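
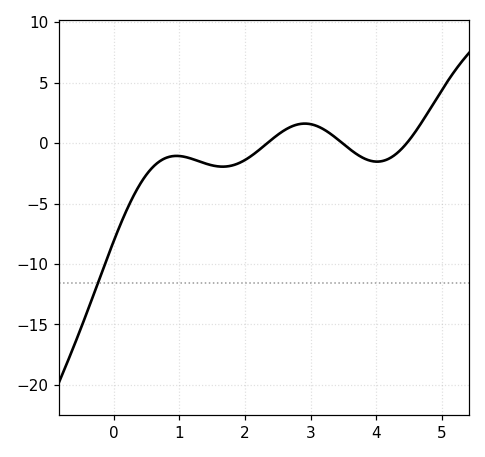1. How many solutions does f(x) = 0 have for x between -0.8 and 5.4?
3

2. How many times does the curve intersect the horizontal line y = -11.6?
1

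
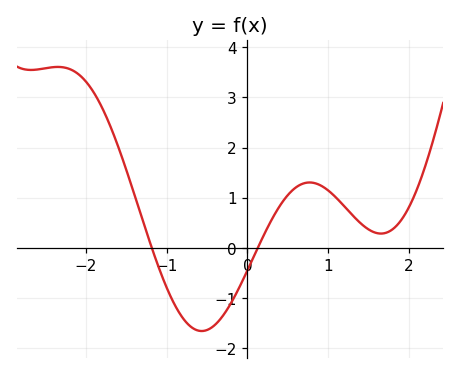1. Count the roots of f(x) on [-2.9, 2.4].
2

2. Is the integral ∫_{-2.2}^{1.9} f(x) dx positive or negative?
positive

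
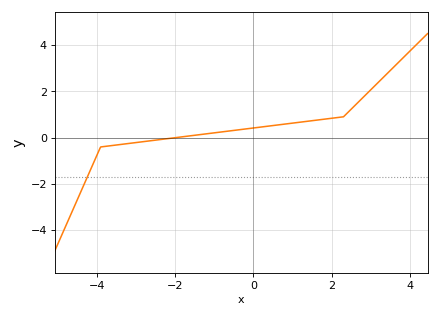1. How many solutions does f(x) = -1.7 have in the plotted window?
1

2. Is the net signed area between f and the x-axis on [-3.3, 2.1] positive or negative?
positive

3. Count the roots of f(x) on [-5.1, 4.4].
1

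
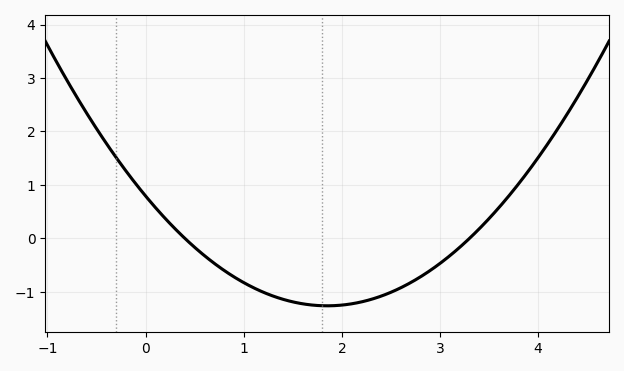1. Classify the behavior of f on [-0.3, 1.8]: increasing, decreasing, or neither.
decreasing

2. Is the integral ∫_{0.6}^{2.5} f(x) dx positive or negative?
negative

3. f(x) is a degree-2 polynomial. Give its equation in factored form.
y = 0.6(x - 0.4)(x - 3.3)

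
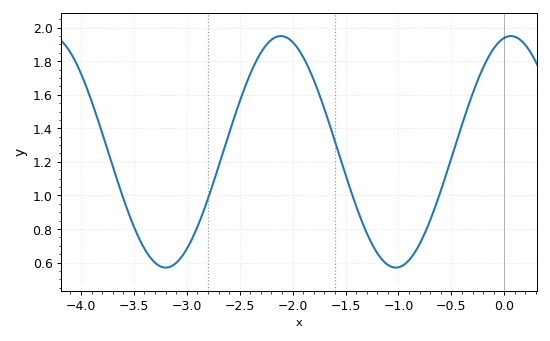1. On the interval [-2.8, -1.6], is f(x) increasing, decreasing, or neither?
neither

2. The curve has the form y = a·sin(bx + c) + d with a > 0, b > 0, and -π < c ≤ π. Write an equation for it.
y = 0.69sin(2.89x + 1.39) + 1.26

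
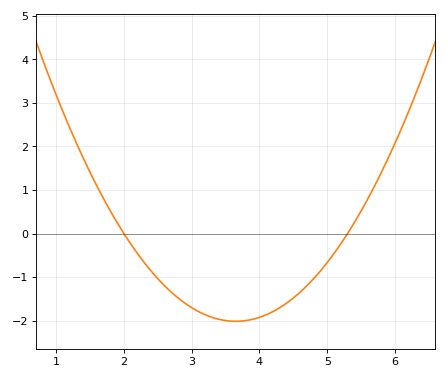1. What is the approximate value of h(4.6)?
-1.3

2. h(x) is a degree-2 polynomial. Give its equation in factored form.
y = 0.74(x - 2)(x - 5.3)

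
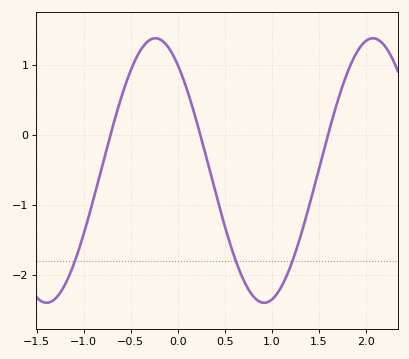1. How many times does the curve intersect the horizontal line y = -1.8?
3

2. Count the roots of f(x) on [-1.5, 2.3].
3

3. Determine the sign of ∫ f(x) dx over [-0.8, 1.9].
negative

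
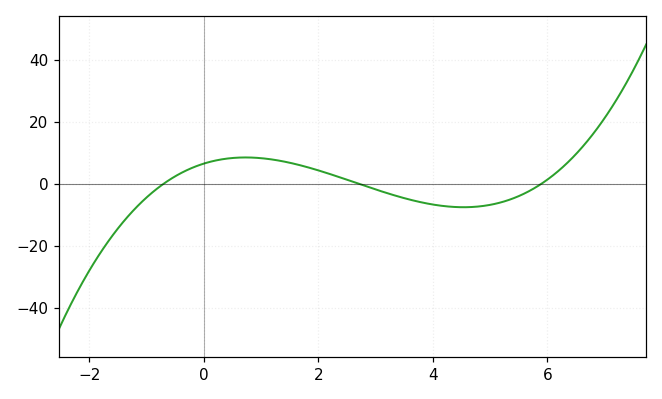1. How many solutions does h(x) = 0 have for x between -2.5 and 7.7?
3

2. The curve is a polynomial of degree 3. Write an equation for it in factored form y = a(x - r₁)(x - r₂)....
y = 0.58(x + 0.7)(x - 2.7)(x - 5.9)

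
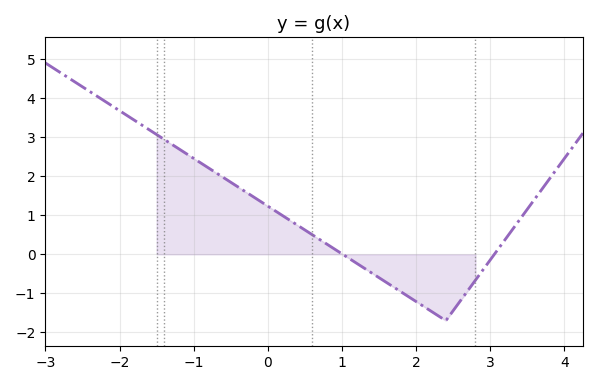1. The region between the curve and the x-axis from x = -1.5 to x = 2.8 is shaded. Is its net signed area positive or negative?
positive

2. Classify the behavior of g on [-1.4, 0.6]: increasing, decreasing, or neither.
decreasing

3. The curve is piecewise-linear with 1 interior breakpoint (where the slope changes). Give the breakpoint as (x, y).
(2.4, -1.7)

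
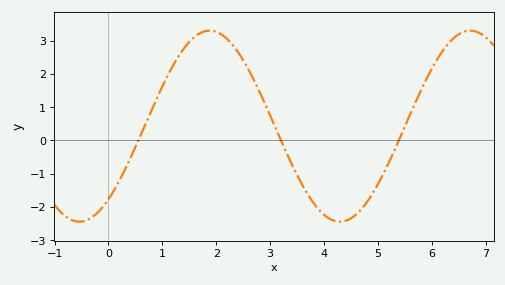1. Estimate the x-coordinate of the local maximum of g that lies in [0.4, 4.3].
1.8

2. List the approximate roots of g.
0.6, 3.2, 5.4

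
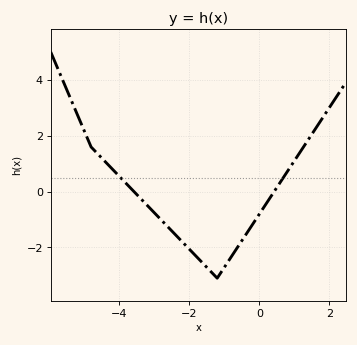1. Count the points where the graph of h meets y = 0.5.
2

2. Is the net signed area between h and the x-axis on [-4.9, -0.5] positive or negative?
negative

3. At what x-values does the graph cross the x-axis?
-3.57, 0.424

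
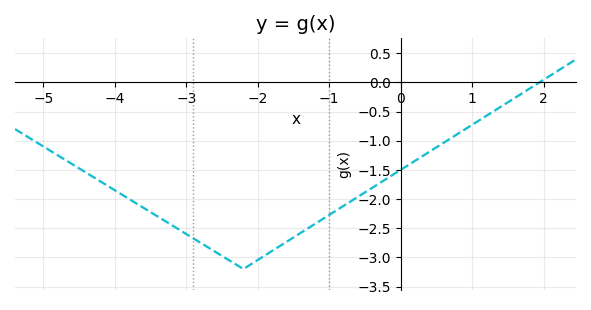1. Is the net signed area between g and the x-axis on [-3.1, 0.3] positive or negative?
negative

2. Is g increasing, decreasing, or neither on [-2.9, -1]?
neither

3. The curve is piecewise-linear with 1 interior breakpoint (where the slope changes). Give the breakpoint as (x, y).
(-2.2, -3.2)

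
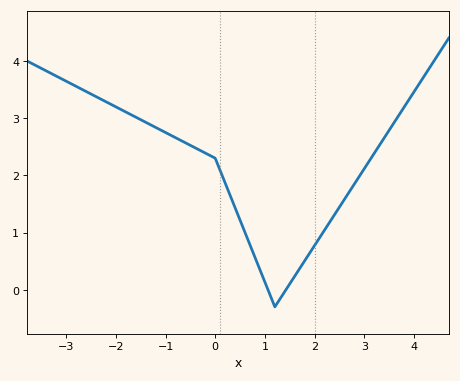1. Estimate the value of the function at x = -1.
2.75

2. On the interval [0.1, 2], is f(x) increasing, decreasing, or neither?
neither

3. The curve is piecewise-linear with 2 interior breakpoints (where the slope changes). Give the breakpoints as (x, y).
(0, 2.3); (1.2, -0.3)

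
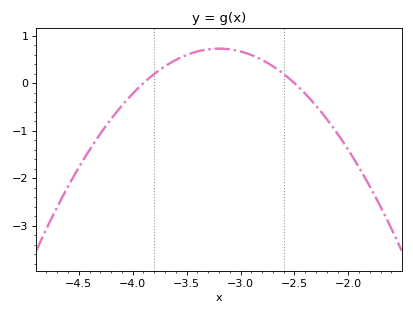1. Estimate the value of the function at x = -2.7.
0.355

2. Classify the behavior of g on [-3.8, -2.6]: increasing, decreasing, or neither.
neither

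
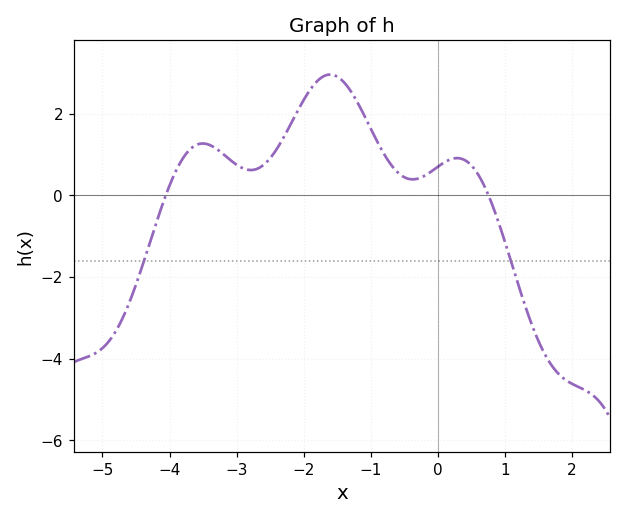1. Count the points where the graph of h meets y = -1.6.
2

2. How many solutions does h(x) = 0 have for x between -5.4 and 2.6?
2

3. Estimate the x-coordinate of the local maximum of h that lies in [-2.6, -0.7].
-1.61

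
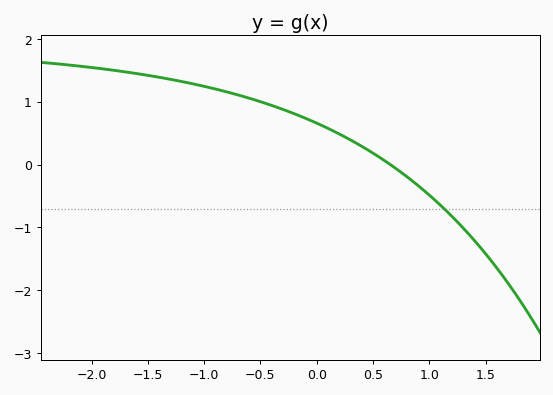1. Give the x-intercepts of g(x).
0.654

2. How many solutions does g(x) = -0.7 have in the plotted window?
1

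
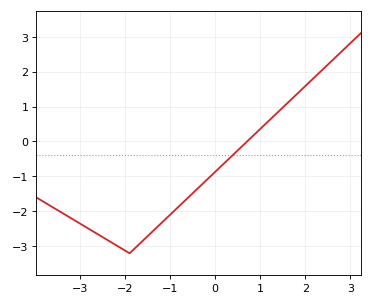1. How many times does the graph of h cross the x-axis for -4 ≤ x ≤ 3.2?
1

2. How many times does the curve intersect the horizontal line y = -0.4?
1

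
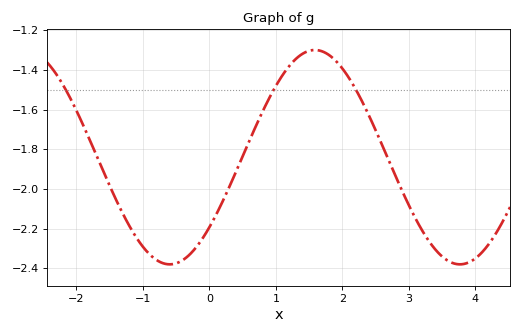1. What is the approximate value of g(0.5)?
-1.84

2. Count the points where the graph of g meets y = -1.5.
3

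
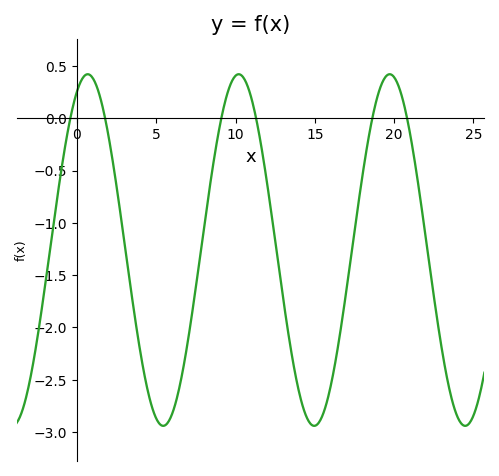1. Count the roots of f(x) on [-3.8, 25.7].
6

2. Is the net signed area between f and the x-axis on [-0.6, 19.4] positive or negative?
negative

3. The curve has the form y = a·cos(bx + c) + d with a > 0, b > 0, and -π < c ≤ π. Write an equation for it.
y = 1.68cos(0.66x - 0.45) - 1.26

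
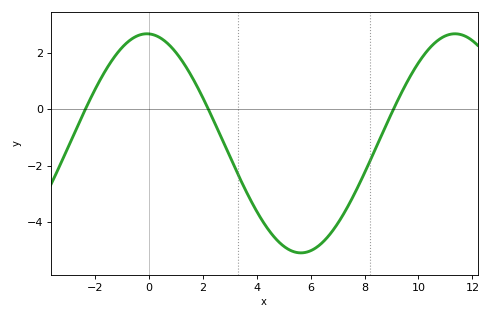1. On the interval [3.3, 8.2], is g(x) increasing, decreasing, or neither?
neither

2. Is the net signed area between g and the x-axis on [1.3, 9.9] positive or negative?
negative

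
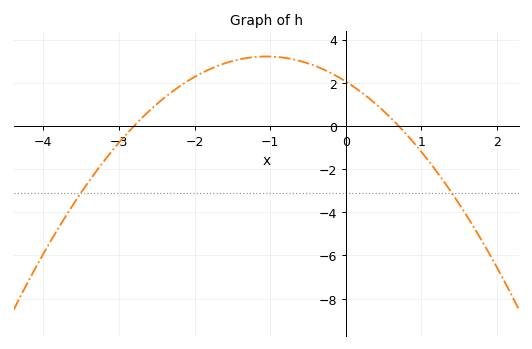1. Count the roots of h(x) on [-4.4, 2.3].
2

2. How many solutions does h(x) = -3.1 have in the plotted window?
2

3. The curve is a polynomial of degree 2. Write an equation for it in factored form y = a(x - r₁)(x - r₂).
y = -1.05(x + 2.8)(x - 0.7)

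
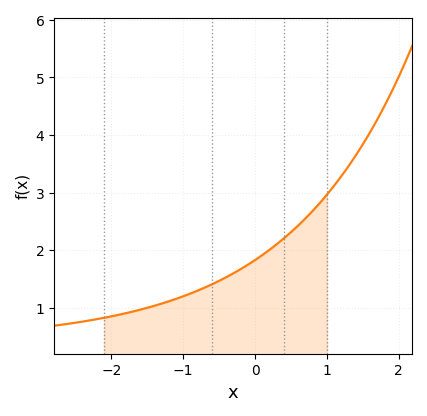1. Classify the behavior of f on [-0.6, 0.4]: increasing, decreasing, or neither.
increasing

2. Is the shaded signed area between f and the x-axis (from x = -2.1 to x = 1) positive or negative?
positive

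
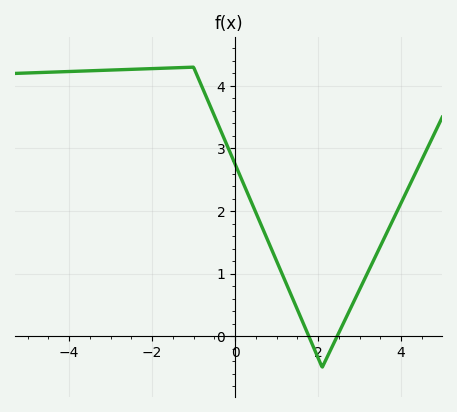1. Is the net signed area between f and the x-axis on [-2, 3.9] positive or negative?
positive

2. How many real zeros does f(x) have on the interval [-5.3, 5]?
2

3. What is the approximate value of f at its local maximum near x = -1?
4.3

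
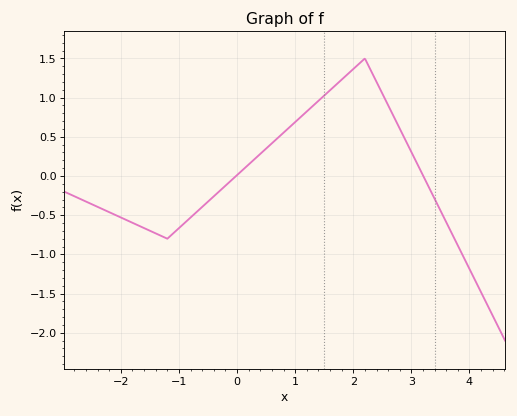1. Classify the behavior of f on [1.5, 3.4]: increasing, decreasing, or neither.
neither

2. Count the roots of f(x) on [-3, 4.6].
2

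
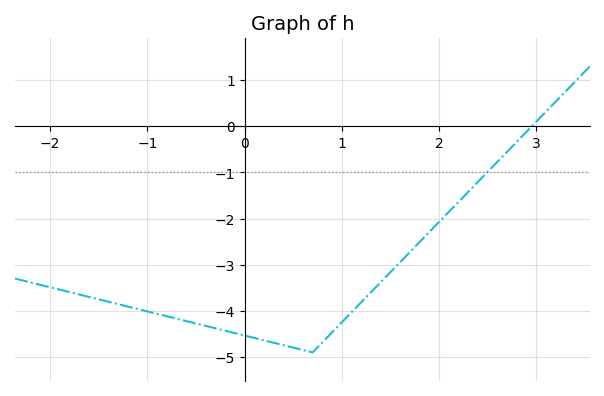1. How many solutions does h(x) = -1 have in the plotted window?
1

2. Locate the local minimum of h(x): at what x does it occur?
0.699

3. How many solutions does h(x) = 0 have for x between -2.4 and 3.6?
1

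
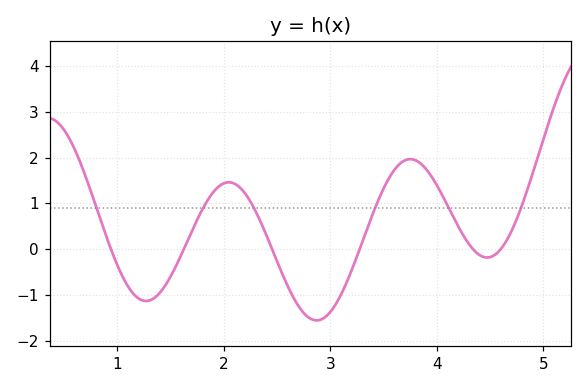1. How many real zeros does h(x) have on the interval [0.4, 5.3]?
6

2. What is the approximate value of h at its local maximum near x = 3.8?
1.96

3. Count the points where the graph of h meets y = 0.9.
6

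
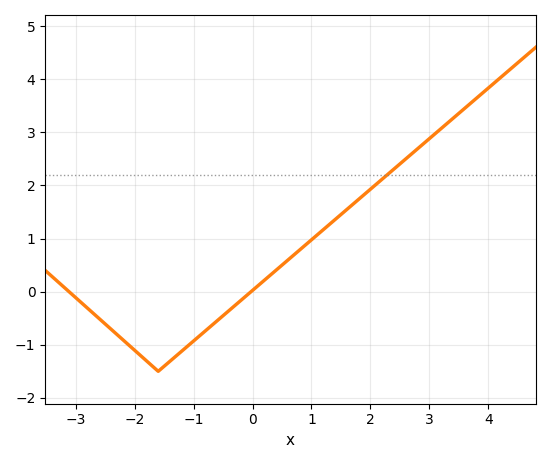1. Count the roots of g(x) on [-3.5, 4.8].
2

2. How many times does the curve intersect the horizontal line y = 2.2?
1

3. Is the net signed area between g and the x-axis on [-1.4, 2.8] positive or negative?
positive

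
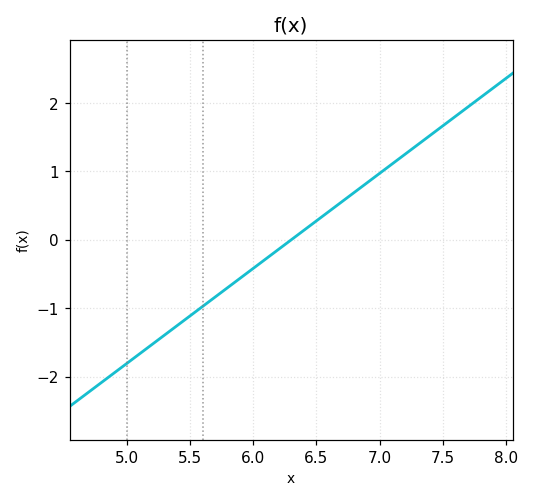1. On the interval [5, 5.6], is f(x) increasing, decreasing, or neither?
increasing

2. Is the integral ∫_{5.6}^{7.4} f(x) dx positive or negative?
positive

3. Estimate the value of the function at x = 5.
-1.81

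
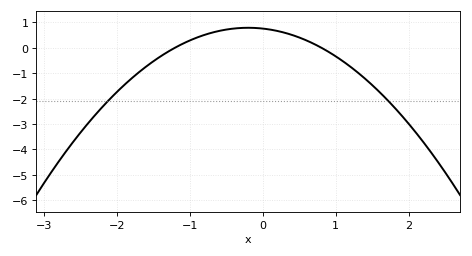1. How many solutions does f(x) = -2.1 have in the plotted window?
2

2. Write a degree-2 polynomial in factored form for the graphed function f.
y = -0.78(x + 1.2)(x - 0.8)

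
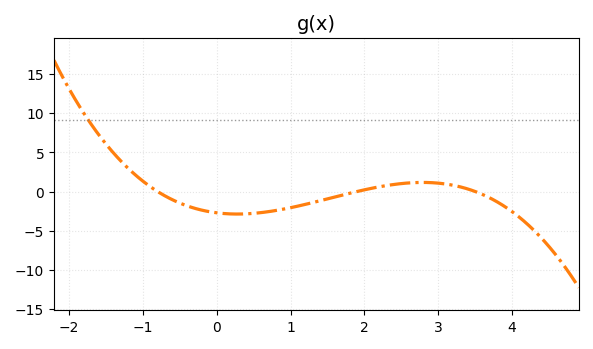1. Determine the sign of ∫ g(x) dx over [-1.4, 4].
negative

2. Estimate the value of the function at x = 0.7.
-2.57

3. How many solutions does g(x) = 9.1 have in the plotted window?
1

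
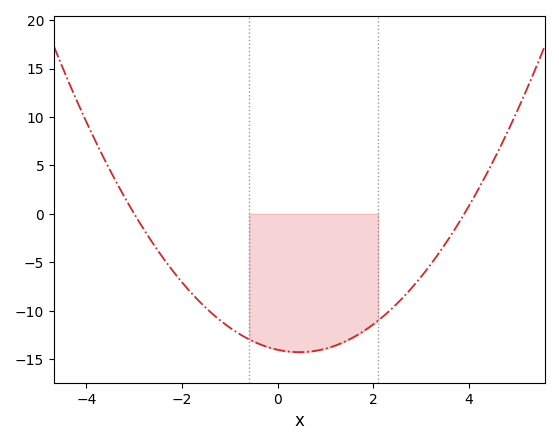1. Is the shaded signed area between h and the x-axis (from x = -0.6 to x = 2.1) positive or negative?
negative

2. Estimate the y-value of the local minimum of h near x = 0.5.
-14.5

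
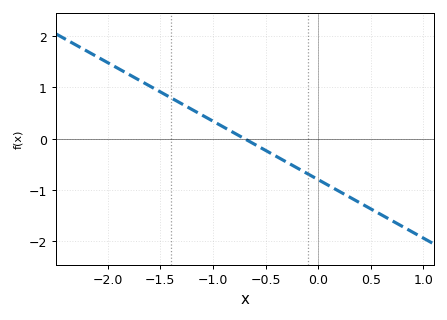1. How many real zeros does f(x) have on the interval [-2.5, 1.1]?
1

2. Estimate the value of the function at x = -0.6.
-0.114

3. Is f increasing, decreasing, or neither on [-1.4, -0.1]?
decreasing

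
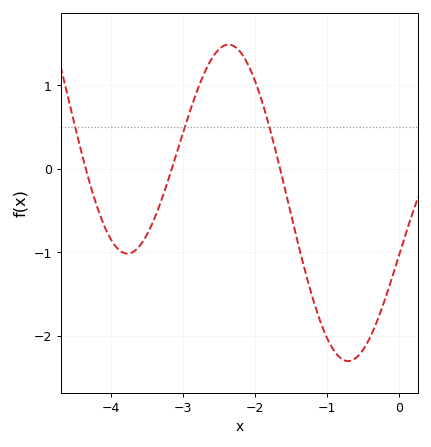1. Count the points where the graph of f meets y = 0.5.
3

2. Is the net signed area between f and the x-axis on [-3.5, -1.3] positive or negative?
positive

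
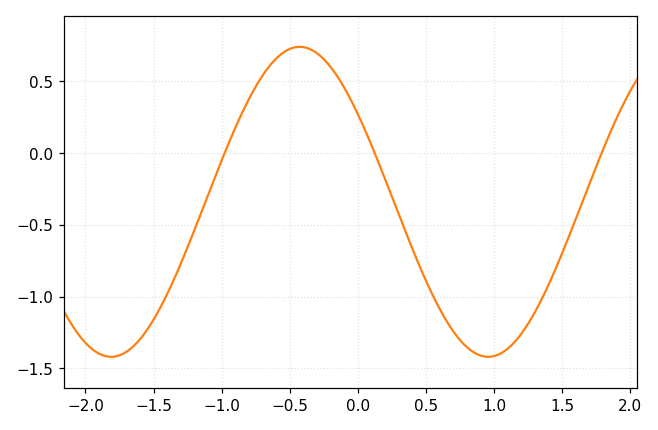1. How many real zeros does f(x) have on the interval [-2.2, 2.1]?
3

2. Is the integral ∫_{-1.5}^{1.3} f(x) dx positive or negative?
negative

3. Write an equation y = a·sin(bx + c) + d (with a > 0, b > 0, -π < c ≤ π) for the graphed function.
y = 1.08sin(2.3x + 2.5) - 0.34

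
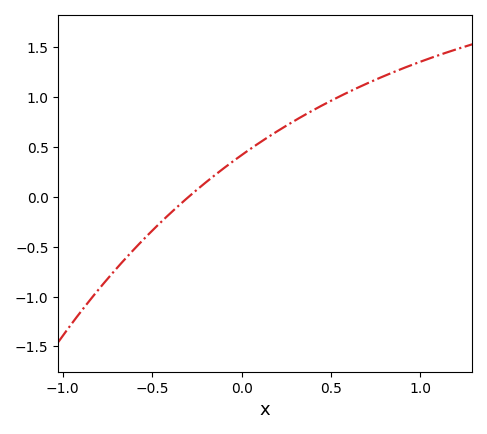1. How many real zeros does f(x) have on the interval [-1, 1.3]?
1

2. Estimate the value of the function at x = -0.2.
0.146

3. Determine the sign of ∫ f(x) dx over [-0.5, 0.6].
positive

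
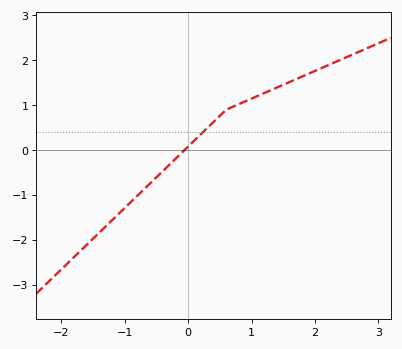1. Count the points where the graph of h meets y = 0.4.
1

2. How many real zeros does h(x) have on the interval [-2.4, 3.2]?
1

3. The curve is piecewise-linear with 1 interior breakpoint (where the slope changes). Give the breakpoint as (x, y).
(0.6, 0.9)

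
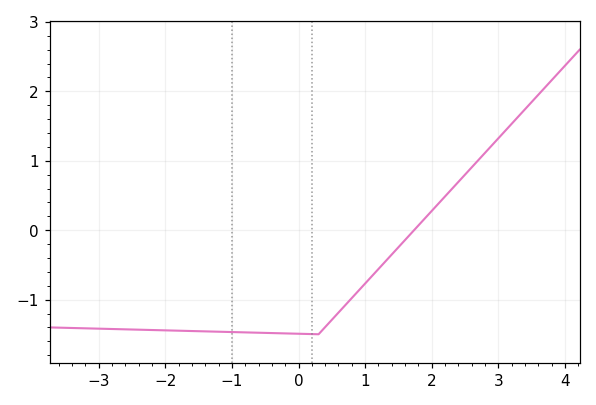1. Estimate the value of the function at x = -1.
-1.47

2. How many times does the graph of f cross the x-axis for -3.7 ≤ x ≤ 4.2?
1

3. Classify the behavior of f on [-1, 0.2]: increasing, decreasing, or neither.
decreasing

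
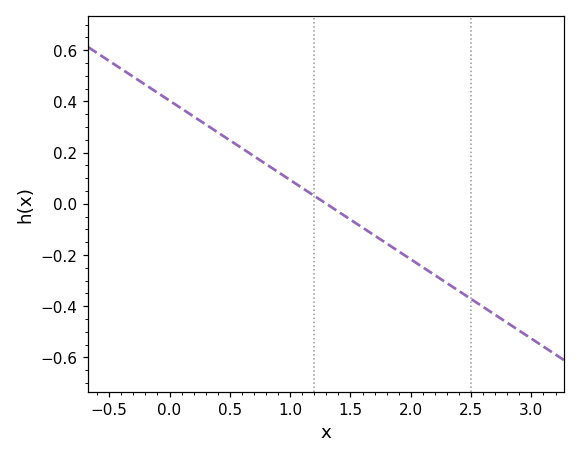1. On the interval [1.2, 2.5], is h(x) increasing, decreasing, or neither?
decreasing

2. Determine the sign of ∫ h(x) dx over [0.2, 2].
positive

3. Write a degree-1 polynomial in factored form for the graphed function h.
y = -0.31(x - 1.3)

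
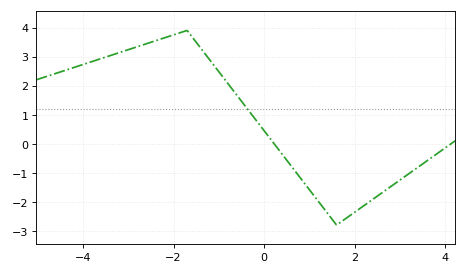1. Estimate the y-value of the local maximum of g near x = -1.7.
3.9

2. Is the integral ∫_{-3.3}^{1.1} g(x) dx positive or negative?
positive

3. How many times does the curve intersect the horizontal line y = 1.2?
1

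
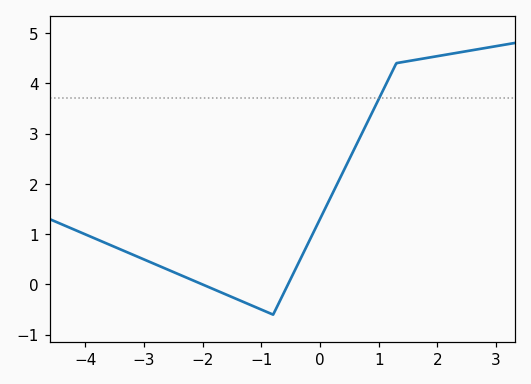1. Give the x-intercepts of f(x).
-2, -0.6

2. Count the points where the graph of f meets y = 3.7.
1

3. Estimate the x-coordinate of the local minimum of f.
-0.8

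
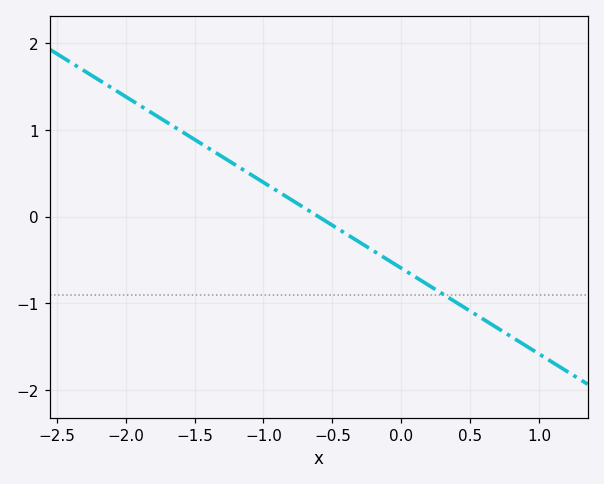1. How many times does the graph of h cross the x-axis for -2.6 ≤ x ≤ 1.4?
1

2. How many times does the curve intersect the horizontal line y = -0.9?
1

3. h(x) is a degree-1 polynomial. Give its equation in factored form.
y = -0.99(x + 0.6)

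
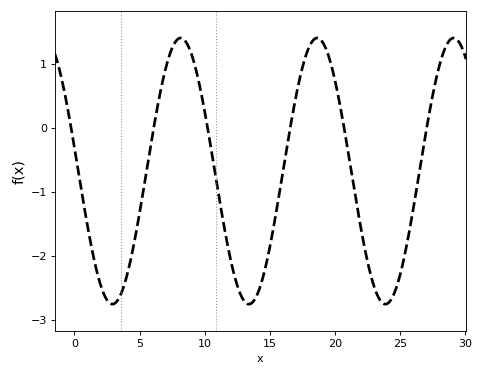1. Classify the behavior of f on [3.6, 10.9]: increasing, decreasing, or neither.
neither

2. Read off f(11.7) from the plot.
-1.8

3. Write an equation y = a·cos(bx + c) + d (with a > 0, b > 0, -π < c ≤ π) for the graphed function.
y = 2.08cos(0.6x + 1.4) - 0.68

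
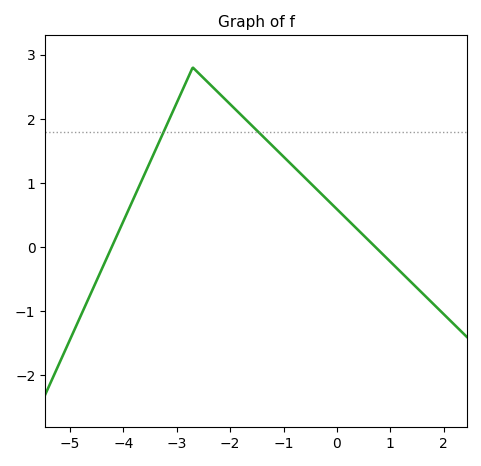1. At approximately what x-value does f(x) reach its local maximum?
-2.7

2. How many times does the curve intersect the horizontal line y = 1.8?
2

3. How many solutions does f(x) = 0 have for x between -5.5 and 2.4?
2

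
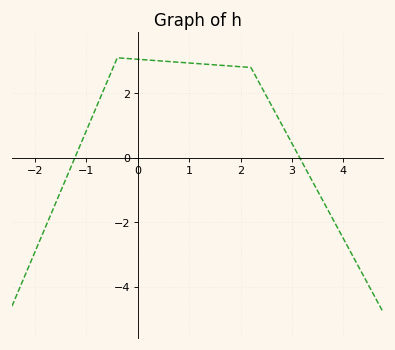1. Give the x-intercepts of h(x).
-1.22, 3.15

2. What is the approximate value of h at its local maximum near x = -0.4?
3.1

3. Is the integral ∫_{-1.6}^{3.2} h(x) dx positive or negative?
positive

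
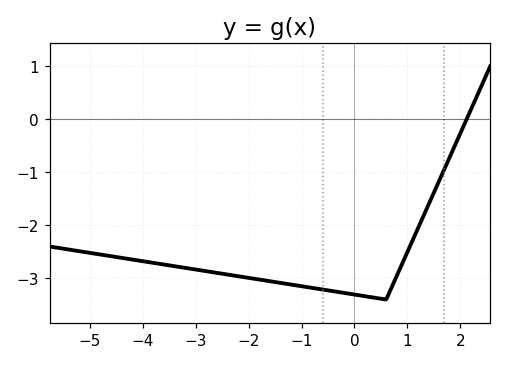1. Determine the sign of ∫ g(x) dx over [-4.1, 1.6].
negative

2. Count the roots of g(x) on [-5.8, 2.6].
1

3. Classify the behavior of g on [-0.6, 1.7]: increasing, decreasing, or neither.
neither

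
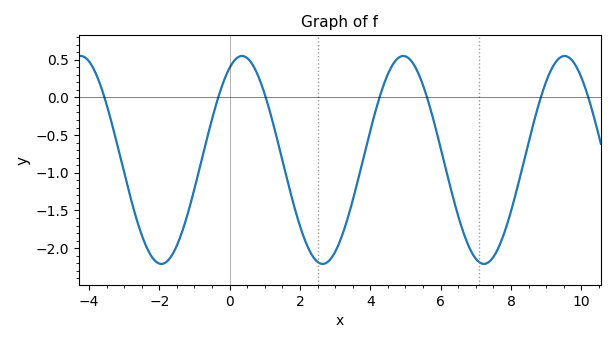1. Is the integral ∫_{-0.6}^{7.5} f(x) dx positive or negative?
negative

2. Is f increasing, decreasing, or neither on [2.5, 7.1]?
neither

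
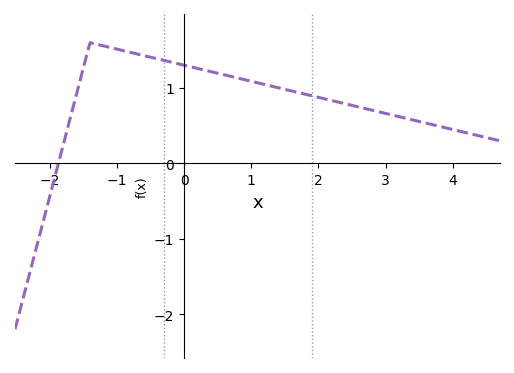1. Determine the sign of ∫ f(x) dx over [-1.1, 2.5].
positive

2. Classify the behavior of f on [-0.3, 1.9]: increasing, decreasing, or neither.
decreasing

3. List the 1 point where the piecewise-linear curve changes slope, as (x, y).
(-1.4, 1.6)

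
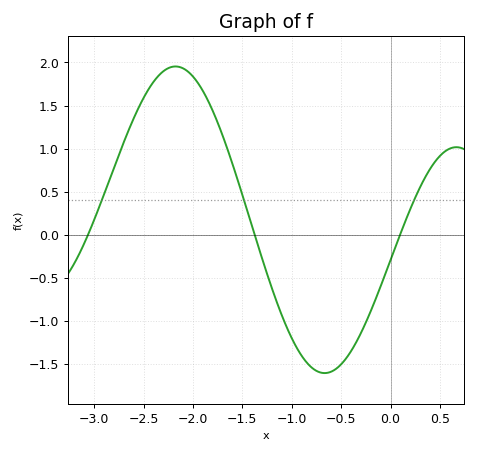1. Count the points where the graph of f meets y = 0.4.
3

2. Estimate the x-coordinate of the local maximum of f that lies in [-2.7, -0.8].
-2.18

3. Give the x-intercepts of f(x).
-3.06, -1.38, 0.098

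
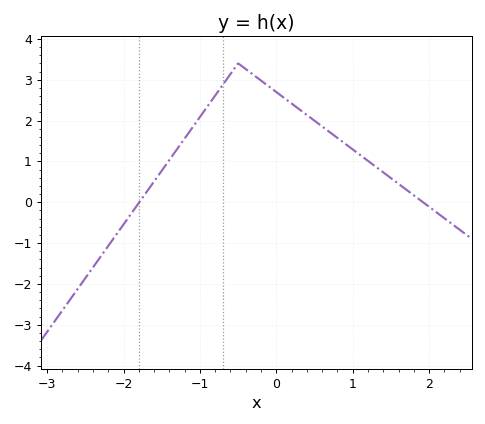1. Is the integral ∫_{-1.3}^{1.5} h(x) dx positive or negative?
positive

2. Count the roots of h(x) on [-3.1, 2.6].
2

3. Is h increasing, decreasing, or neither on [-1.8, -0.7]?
increasing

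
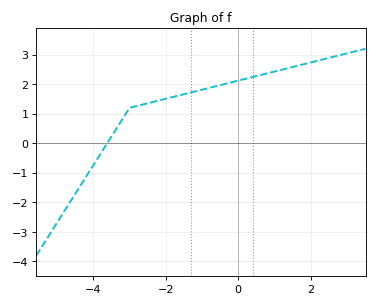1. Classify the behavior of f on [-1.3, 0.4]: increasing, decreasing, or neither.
increasing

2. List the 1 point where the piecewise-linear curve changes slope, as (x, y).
(-3, 1.2)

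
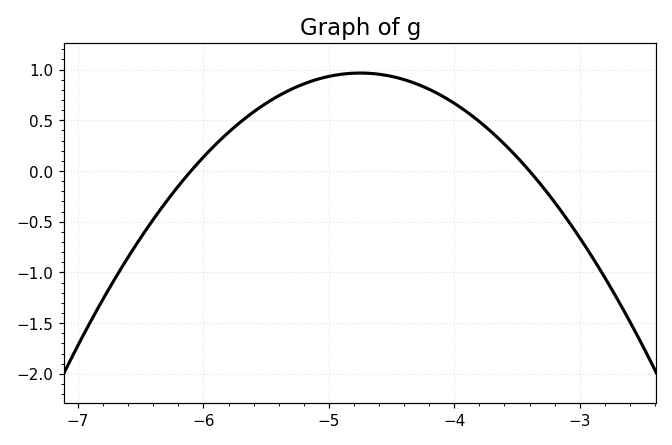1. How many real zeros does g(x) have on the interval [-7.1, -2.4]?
2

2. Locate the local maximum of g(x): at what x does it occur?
-4.8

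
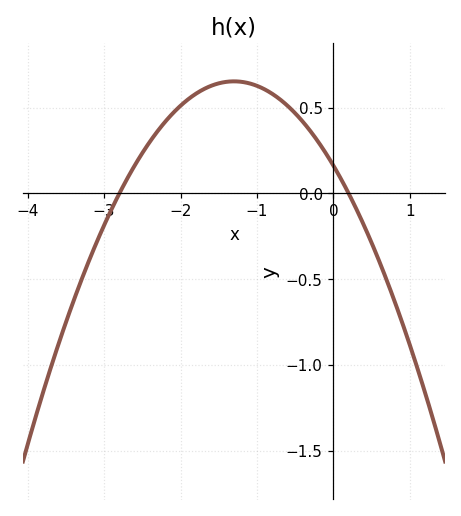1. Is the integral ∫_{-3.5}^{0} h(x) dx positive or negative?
positive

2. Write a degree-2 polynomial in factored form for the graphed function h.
y = -0.29(x + 2.8)(x - 0.2)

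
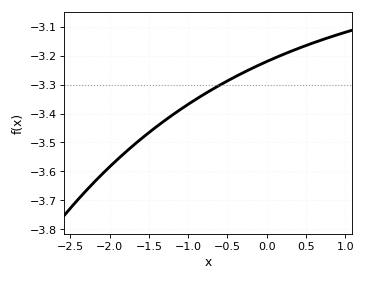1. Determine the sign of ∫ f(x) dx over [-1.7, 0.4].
negative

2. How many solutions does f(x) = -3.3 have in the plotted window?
1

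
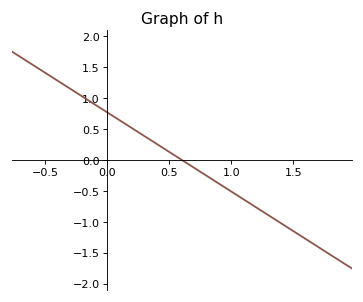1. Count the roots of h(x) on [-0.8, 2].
1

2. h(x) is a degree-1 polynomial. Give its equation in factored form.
y = -1.28(x - 0.6)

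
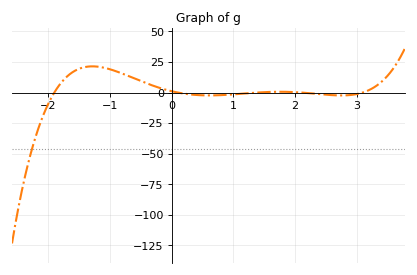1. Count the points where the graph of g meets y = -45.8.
1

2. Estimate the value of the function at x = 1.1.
-2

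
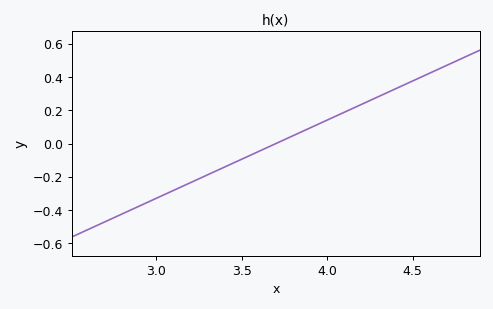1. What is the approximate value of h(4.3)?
0.282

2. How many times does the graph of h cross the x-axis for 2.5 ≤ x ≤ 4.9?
1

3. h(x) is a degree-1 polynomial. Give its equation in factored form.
y = 0.47(x - 3.7)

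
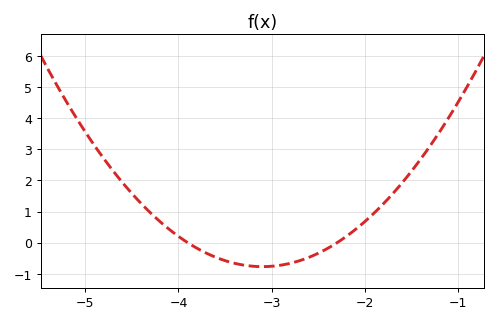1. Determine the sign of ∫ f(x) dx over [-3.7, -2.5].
negative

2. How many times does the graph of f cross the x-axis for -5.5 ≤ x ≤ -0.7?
2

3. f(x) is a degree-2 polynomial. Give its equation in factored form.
y = 1.2(x + 3.9)(x + 2.3)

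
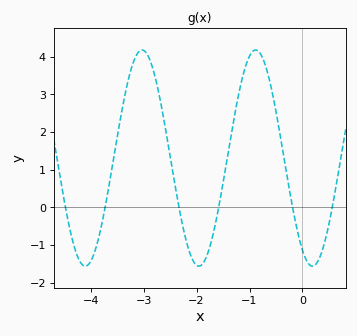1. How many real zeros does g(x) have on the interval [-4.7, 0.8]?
6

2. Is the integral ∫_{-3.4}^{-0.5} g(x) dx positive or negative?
positive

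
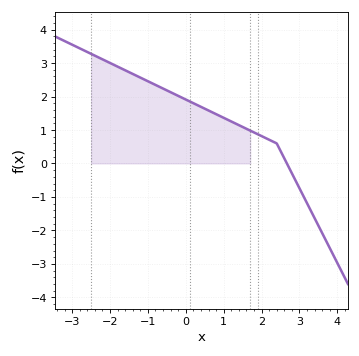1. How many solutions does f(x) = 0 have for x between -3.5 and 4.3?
1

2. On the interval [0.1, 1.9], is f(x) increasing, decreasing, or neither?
decreasing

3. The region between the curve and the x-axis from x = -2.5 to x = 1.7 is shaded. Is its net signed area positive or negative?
positive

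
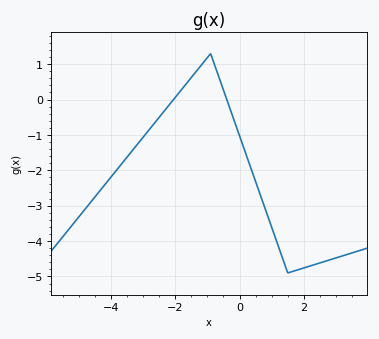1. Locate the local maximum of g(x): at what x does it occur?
-0.902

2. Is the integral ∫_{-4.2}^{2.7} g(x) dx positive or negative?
negative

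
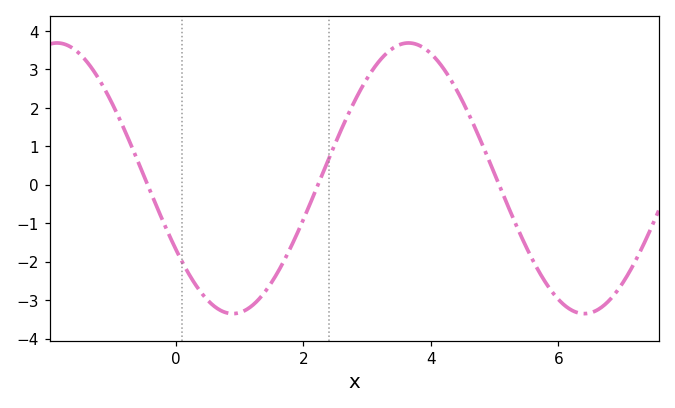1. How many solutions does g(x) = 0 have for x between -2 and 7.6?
3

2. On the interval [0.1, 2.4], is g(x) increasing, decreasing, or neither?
neither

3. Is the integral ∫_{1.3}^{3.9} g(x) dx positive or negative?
positive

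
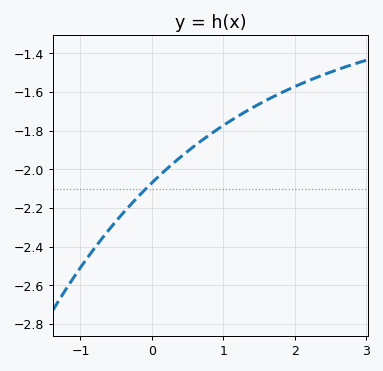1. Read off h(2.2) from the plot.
-1.54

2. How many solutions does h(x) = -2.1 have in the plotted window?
1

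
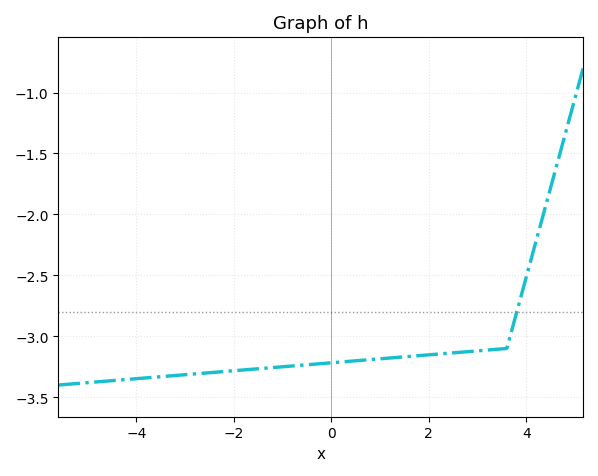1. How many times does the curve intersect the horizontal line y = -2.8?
1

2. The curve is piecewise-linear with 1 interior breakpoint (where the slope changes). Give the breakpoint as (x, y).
(3.6, -3.1)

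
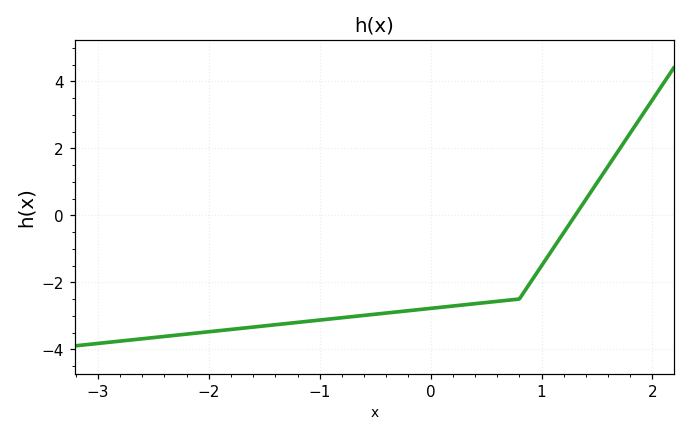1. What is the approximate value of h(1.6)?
1.4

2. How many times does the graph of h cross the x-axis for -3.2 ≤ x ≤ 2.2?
1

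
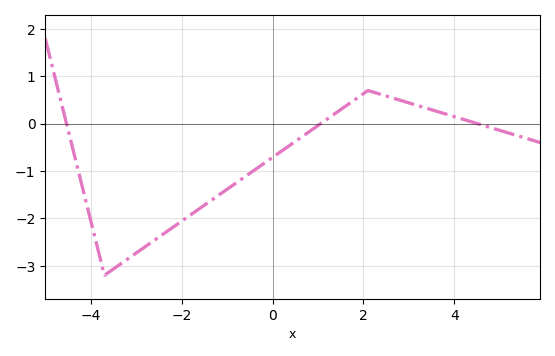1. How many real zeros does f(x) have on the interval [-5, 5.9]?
3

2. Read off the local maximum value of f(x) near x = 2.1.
0.7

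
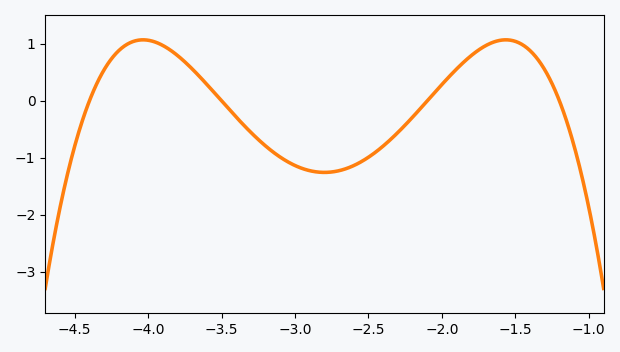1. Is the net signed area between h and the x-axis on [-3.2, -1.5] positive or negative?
negative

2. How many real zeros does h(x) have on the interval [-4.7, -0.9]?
4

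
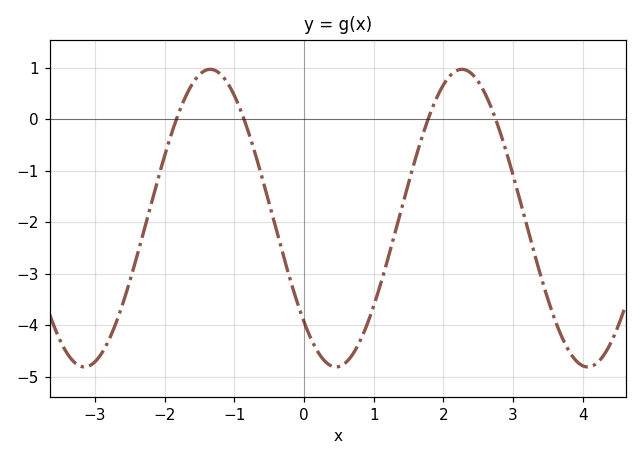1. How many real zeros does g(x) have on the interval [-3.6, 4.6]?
4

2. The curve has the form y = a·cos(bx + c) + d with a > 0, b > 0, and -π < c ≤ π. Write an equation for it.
y = 2.89cos(1.74x + 2.34) - 1.92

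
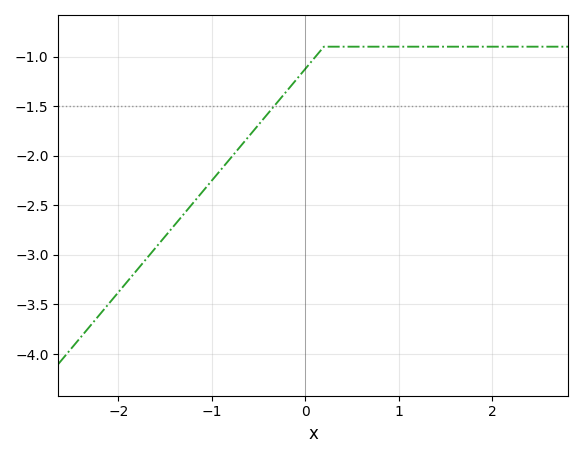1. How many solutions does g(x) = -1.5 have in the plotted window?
1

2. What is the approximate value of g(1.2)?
-0.9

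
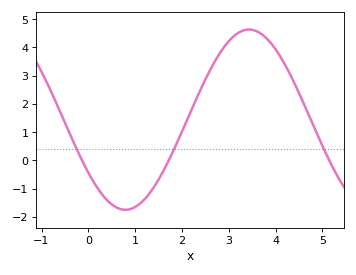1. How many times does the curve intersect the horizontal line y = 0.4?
3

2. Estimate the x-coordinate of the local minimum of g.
0.79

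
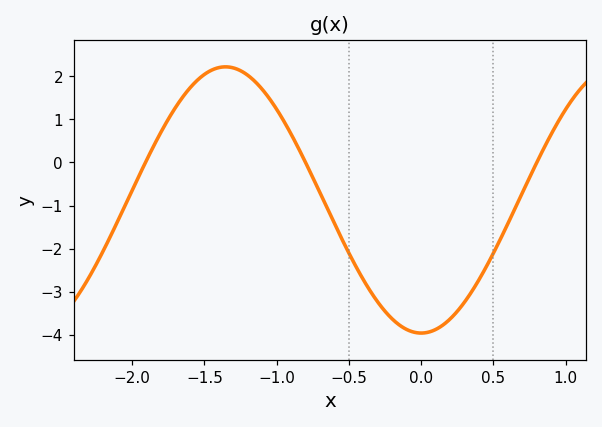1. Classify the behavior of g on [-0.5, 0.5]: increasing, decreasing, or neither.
neither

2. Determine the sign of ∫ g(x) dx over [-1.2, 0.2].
negative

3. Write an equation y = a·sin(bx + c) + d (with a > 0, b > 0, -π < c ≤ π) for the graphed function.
y = 3.09sin(2.3x - 1.6) - 0.87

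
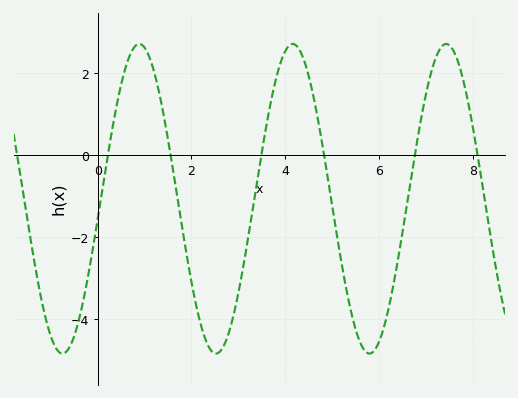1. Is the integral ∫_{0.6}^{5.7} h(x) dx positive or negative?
negative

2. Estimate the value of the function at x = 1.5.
0.4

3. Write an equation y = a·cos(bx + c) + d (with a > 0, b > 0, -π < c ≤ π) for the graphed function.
y = 3.78cos(1.9x - 1.7) - 1.06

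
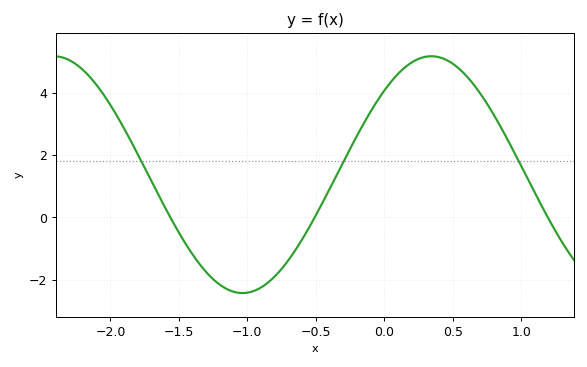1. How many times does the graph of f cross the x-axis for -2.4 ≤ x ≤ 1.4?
3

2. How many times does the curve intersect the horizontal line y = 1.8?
3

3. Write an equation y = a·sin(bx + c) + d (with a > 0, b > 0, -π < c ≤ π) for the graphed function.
y = 3.8sin(2.3x + 0.79) + 1.37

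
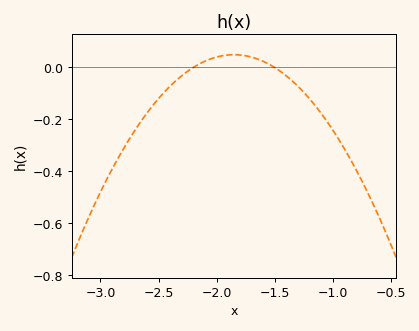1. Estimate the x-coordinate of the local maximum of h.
-1.85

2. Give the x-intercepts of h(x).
-2.2, -1.5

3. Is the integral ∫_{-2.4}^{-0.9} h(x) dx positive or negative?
negative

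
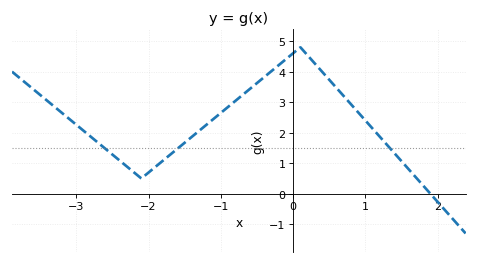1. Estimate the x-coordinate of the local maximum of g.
0.098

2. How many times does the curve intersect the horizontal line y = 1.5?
3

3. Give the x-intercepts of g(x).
1.9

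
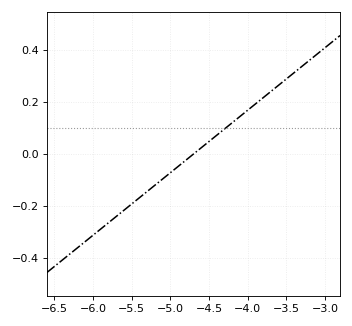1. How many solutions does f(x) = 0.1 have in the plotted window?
1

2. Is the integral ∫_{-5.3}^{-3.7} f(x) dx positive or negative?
positive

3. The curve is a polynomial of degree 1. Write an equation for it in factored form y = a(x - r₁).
y = 0.24(x + 4.7)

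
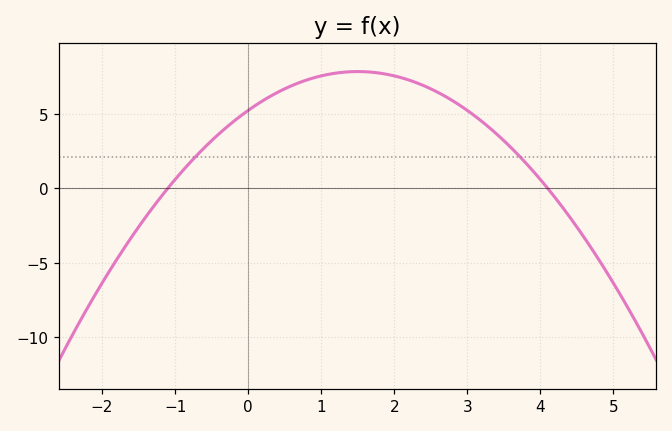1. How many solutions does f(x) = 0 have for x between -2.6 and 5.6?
2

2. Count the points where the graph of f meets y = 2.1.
2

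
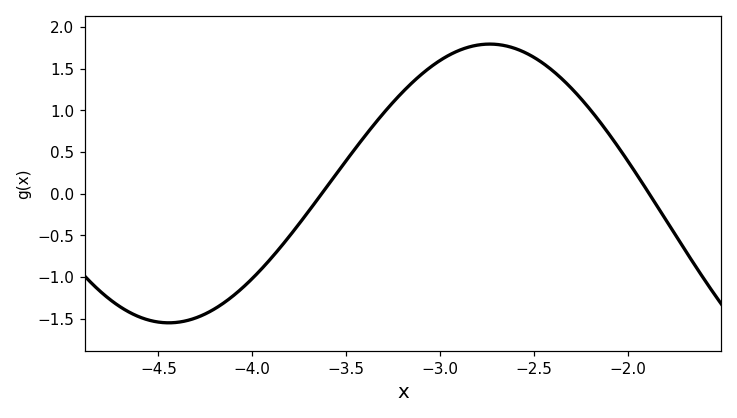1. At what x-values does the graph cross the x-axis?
-3.63, -1.89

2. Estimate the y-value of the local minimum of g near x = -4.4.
-1.55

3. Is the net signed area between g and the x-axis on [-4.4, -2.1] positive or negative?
positive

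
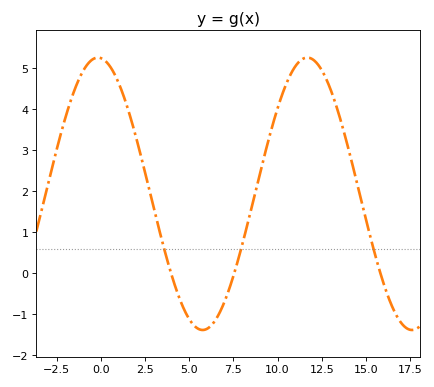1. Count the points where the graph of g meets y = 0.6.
3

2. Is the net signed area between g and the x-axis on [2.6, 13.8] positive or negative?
positive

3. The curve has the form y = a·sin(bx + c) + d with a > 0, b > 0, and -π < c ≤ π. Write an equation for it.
y = 3.32sin(0.53x + 1.7) + 1.94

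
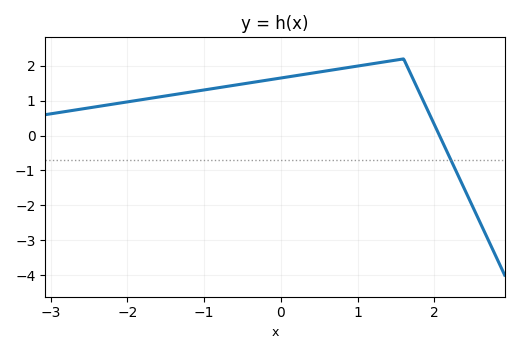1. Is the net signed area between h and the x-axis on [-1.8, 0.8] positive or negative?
positive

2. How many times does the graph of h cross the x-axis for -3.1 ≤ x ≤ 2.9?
1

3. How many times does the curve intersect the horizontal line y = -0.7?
1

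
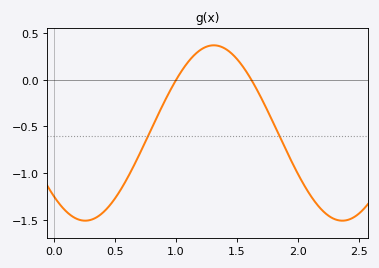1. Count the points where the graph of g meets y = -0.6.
2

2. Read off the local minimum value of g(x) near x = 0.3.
-1.5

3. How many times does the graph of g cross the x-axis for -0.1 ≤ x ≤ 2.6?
2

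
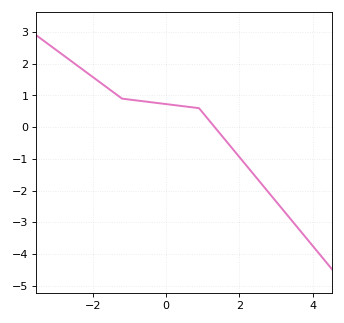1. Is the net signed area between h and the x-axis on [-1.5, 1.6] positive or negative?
positive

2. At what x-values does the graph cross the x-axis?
1.4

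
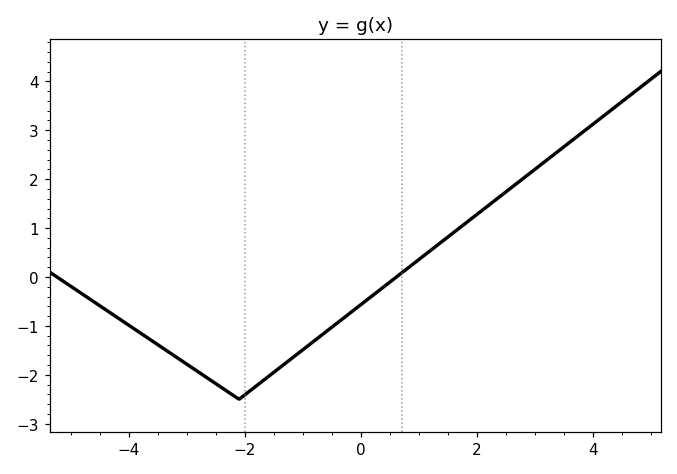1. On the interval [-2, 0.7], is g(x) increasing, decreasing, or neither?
increasing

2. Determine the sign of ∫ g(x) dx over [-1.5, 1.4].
negative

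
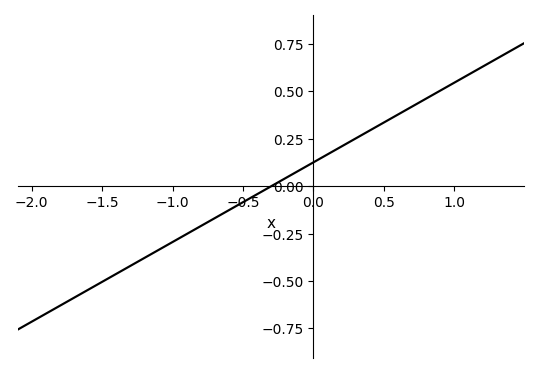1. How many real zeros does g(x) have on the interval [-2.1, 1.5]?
1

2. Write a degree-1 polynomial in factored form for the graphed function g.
y = 0.42(x + 0.3)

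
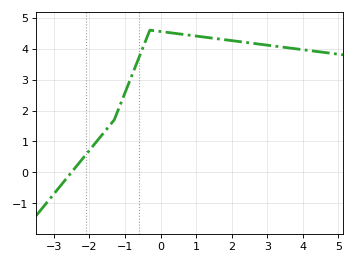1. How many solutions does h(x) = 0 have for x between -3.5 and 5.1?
1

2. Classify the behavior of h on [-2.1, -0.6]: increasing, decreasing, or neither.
increasing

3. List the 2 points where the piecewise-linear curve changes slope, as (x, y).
(-1.3, 1.7); (-0.3, 4.6)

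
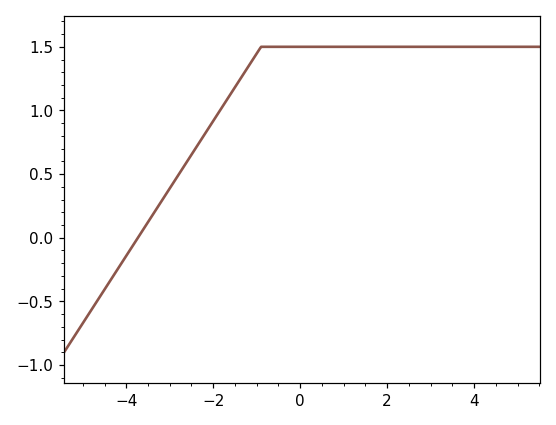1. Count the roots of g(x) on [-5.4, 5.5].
1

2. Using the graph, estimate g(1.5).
1.5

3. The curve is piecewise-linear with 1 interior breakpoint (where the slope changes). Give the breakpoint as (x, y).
(-0.9, 1.5)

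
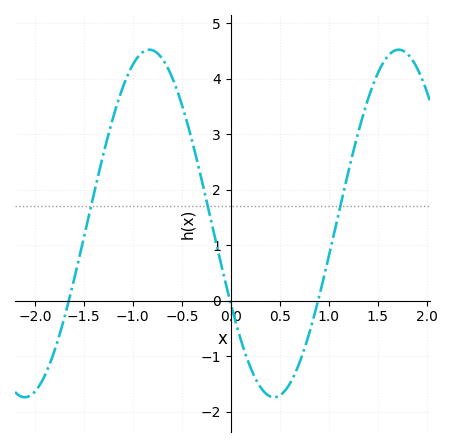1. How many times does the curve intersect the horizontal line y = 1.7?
3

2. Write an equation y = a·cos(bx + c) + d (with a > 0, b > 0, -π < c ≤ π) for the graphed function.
y = 3.13cos(2.47x + 2.05) + 1.39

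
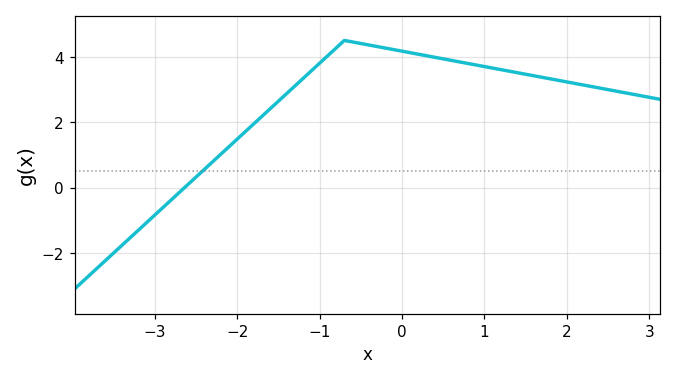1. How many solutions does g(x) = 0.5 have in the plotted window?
1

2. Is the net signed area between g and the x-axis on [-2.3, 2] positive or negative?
positive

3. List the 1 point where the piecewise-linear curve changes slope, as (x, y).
(-0.7, 4.5)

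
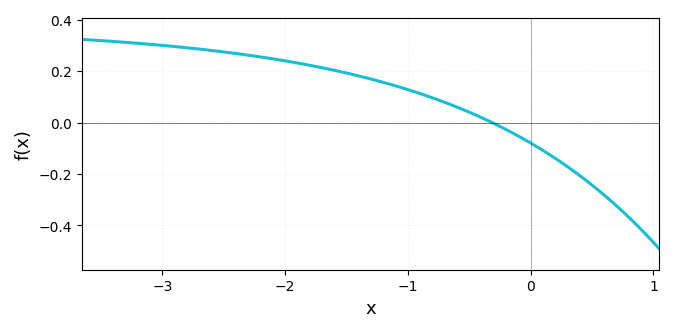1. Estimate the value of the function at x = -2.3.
0.26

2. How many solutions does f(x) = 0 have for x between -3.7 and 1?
1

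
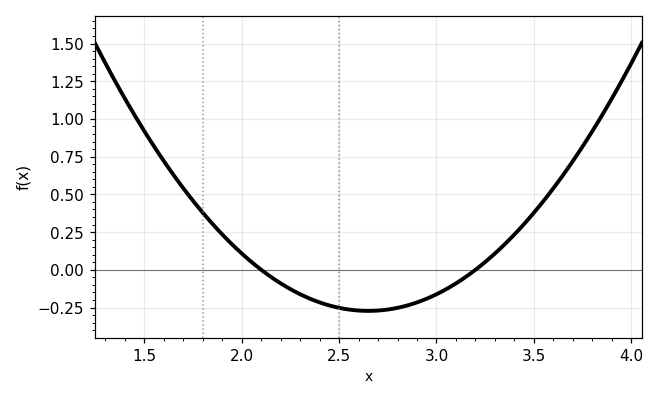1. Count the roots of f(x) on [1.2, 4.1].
2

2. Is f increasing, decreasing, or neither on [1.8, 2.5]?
decreasing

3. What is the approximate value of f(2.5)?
-0.252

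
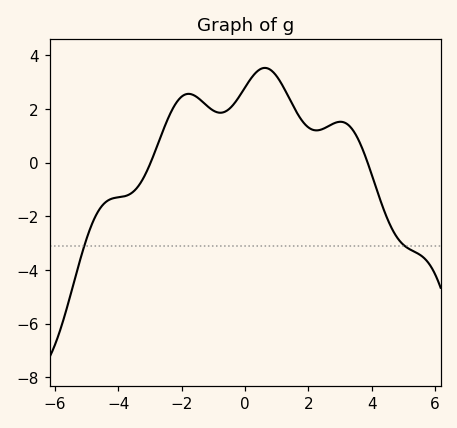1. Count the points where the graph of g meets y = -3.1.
2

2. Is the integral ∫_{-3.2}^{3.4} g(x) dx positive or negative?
positive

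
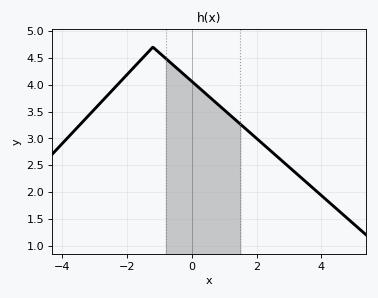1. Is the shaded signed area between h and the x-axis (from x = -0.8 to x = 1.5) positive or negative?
positive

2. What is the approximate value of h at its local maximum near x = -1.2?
4.7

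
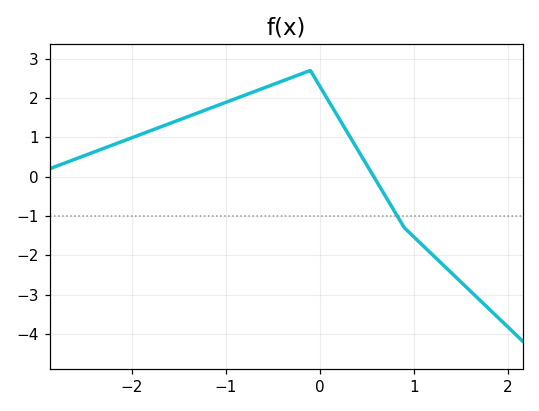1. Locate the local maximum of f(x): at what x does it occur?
-0.1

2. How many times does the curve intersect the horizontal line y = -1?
1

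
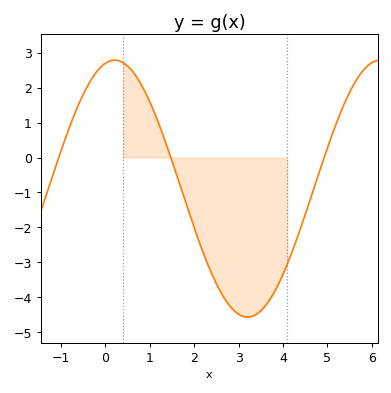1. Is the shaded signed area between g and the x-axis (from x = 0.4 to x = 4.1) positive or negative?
negative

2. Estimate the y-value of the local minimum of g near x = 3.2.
-4.6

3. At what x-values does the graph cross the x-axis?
-1, 1.4, 5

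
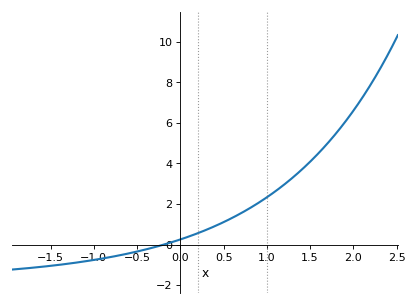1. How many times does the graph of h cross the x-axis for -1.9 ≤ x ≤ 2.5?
1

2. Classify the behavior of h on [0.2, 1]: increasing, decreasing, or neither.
increasing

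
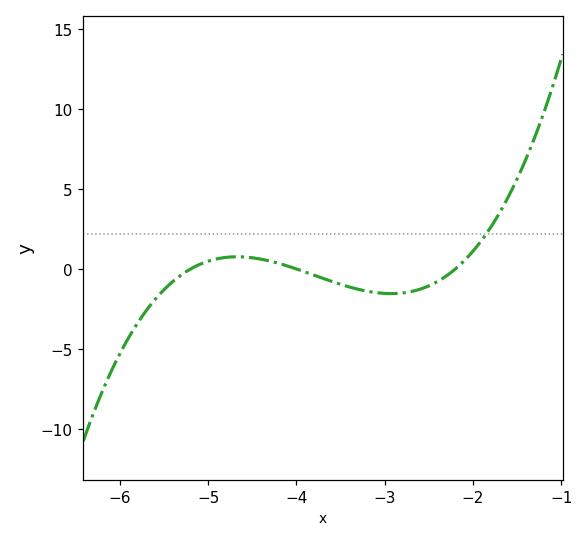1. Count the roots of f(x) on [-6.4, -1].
3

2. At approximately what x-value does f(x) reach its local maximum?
-4.7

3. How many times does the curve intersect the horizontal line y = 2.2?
1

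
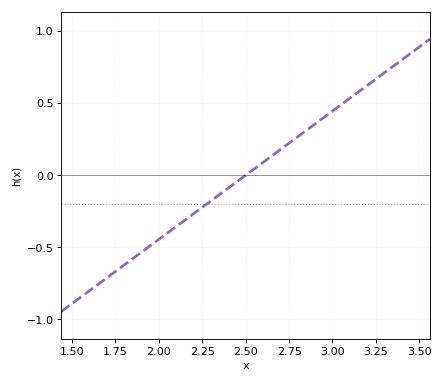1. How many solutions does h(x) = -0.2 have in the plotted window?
1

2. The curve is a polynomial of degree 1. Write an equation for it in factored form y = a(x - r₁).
y = 0.89(x - 2.5)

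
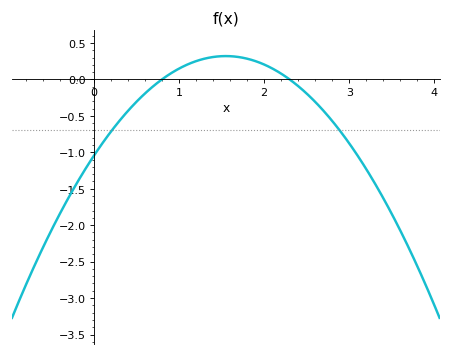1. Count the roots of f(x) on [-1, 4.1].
2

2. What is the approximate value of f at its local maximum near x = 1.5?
0.321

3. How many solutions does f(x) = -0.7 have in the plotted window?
2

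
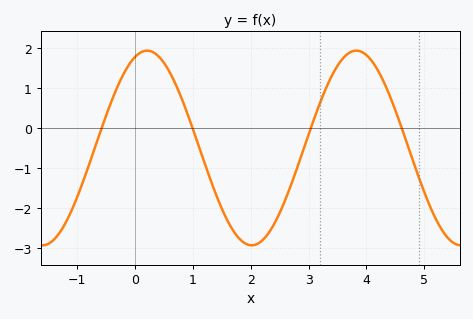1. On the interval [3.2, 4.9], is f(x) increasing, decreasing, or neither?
neither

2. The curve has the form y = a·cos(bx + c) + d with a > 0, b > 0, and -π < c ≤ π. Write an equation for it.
y = 2.43cos(1.74x - 0.372) - 0.49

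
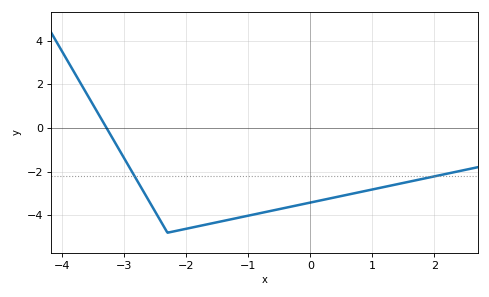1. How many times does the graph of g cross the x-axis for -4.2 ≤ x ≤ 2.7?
1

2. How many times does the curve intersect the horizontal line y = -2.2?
2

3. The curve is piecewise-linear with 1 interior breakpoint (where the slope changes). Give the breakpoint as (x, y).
(-2.3, -4.8)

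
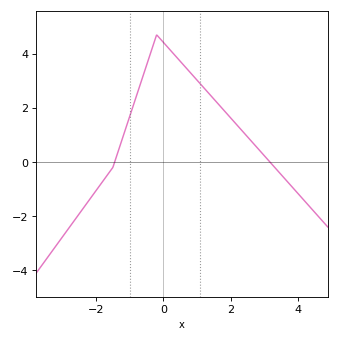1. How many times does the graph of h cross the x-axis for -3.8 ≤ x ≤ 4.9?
2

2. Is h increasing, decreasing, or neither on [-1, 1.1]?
neither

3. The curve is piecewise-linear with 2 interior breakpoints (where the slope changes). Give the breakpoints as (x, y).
(-1.5, -0.2); (-0.2, 4.7)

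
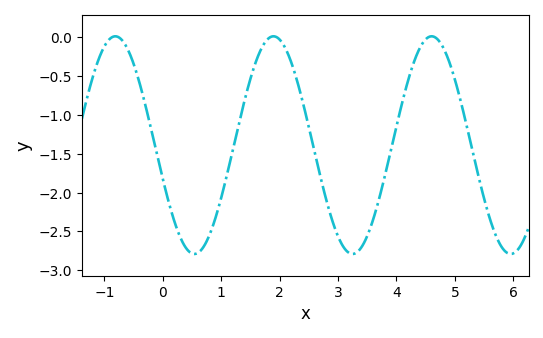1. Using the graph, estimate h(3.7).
-2.09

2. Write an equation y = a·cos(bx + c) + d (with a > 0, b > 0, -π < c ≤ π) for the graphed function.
y = 1.4cos(2.32x + 1.89) - 1.39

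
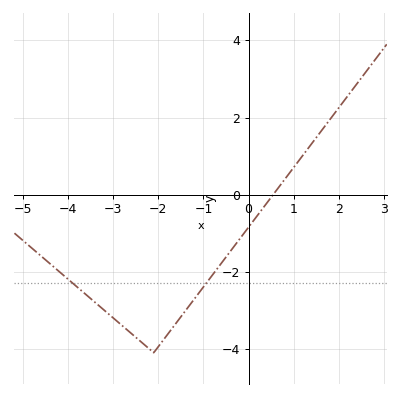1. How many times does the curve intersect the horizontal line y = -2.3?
2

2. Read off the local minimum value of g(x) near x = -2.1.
-4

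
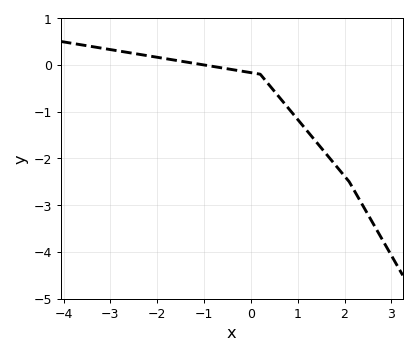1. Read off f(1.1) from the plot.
-1.29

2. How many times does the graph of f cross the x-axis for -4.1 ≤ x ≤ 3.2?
1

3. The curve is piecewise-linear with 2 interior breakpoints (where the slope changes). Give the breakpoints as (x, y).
(0.2, -0.2); (2.1, -2.5)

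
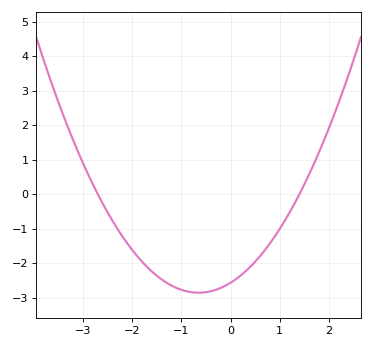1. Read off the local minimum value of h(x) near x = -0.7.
-2.9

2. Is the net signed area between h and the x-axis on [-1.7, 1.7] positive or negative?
negative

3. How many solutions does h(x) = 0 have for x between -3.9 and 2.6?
2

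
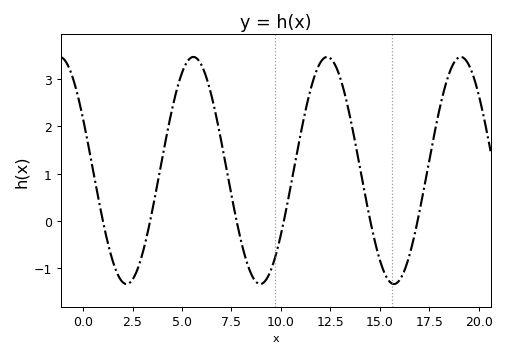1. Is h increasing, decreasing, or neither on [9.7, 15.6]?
neither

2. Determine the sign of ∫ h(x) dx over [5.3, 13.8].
positive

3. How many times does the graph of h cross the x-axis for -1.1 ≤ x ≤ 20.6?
6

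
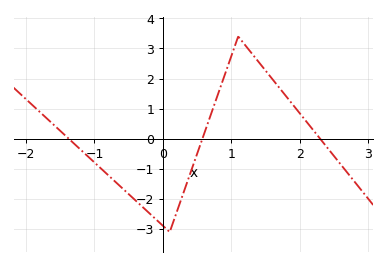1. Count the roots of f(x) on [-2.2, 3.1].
3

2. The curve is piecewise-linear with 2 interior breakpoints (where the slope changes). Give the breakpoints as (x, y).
(0.1, -3.1); (1.1, 3.4)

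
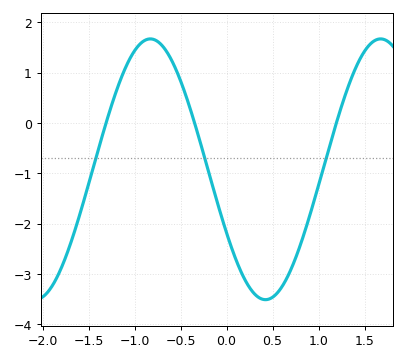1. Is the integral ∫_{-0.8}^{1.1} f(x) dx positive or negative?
negative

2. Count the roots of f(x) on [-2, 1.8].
3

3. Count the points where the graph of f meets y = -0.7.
3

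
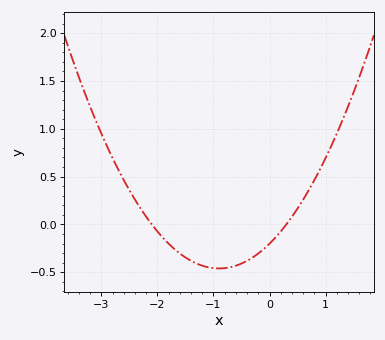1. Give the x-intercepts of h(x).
-2.1, 0.3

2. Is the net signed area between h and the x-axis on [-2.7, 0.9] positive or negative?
negative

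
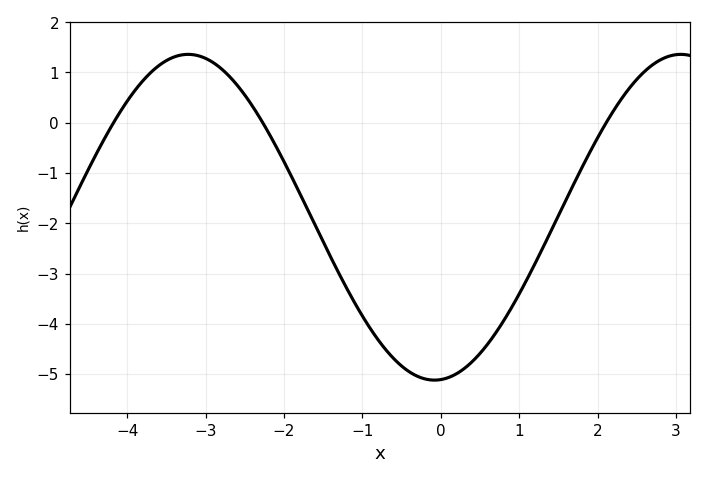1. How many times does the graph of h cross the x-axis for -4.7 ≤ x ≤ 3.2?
3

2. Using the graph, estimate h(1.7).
-1.21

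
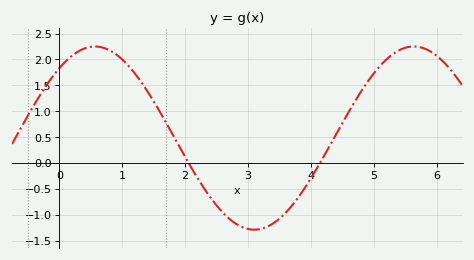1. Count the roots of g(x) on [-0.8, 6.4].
2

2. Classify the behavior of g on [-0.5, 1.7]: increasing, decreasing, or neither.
neither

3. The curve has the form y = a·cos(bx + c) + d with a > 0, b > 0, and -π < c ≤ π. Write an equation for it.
y = 1.77cos(1.24x - 0.702) + 0.48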